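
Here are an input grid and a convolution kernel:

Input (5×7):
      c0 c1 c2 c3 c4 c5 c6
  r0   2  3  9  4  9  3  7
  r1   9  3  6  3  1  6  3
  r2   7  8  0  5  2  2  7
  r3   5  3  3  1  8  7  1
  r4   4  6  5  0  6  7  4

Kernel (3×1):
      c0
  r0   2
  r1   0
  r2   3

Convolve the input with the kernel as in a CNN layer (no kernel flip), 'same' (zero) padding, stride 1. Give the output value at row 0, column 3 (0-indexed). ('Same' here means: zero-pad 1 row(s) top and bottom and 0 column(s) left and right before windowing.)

9

The receptive field on the zero-padded input at this output position is [0 / 4 / 3]. Elementwise product with the kernel and sum: 0·2 + 3·3.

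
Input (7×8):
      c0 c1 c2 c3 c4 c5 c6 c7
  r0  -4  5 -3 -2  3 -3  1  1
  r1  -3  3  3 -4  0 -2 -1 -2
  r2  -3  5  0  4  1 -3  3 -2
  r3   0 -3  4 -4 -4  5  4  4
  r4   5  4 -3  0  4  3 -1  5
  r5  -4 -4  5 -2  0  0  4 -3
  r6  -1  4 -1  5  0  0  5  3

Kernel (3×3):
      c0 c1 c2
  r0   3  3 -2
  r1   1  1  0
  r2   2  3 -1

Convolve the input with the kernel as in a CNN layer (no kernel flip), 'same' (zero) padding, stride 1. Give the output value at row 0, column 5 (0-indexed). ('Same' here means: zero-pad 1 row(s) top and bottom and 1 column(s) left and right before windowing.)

-5

The receptive field on the zero-padded input at this output position is [0 0 0 / 3 -3 1 / 0 -2 -1]. Elementwise product with the kernel and sum: 0·3 + 0·3 + 0·-2 + 3·1 + -3·1 + 0·2 + -2·3 + -1·-1.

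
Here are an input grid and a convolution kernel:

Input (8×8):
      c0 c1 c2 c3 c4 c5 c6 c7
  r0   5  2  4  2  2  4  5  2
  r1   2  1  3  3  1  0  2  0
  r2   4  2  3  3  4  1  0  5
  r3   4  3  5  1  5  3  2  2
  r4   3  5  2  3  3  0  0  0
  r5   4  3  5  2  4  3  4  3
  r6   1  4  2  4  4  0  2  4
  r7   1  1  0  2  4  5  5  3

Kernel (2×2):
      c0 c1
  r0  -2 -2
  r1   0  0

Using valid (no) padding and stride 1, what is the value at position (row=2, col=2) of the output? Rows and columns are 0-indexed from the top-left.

The receptive field on the input at this output position is [3 3 / 5 1]. Elementwise product with the kernel and sum: 3·-2 + 3·-2.

-12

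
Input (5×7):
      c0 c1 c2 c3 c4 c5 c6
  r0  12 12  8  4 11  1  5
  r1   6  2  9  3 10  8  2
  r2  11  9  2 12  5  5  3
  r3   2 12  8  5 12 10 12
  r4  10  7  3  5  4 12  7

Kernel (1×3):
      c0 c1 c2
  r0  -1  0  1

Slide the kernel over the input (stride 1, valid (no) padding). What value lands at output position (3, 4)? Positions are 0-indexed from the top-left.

0

The receptive field on the input at this output position is [12 10 12]. Elementwise product with the kernel and sum: 12·-1 + 12·1.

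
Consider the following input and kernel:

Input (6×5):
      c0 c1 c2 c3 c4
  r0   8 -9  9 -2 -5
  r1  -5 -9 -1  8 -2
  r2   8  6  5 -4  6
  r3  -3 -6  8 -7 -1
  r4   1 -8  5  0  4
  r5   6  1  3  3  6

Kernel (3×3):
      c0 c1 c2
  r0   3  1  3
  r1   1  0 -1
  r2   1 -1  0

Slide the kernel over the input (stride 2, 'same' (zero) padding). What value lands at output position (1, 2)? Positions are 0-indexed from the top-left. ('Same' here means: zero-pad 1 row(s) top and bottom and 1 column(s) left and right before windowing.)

12

The receptive field on the zero-padded input at this output position is [8 -2 0 / -4 6 0 / -7 -1 0]. Elementwise product with the kernel and sum: 8·3 + -2·1 + 0·3 + -4·1 + 0·-1 + -7·1 + -1·-1.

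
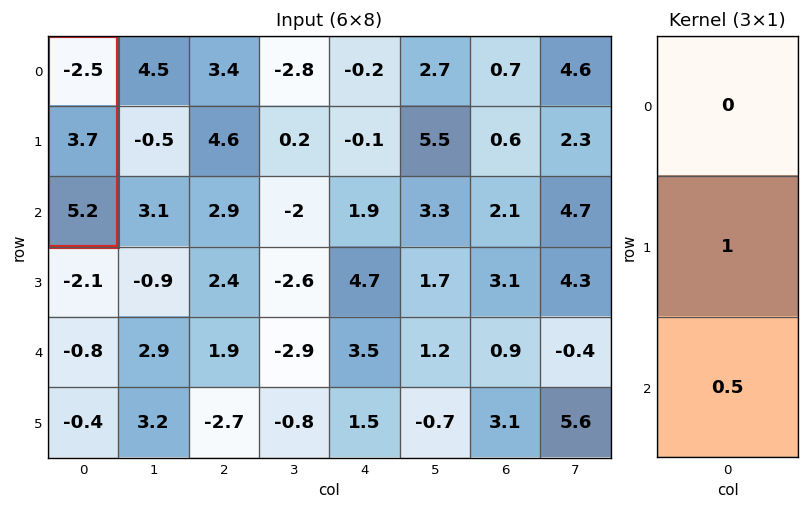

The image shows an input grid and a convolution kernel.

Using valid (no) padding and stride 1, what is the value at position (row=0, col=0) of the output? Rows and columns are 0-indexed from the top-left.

6.3

The receptive field on the input at this output position is [-2.5 / 3.7 / 5.2]. Elementwise product with the kernel and sum: 3.7·1 + 5.2·0.5.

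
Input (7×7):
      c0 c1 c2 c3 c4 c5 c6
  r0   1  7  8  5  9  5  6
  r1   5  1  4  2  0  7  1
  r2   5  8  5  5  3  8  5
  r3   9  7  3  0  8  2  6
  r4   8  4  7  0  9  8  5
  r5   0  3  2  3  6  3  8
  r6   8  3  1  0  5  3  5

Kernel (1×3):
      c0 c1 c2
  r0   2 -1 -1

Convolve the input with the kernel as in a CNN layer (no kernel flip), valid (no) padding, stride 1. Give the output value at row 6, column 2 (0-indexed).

The receptive field on the input at this output position is [1 0 5]. Elementwise product with the kernel and sum: 1·2 + 0·-1 + 5·-1.

-3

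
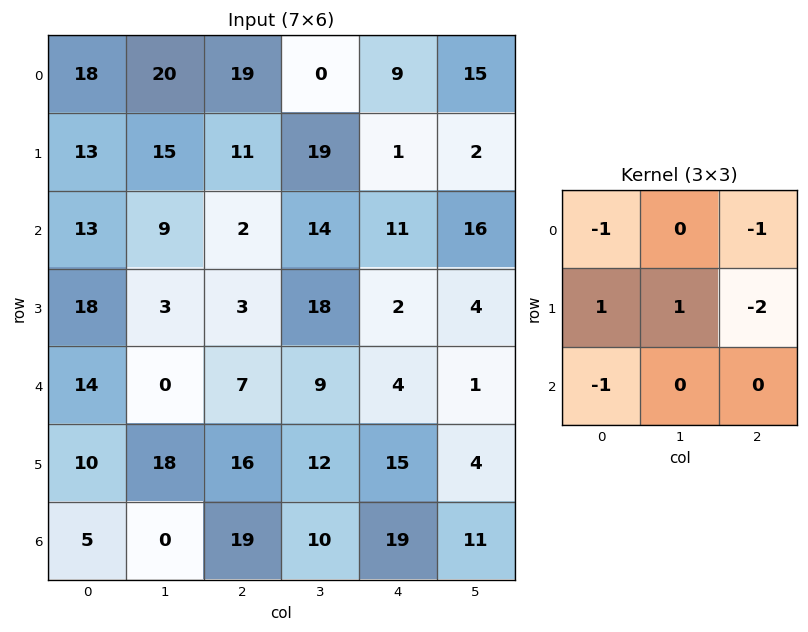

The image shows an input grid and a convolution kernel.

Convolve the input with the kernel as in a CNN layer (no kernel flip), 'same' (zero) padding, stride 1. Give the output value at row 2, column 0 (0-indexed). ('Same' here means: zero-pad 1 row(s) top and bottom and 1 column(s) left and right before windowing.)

-20

The receptive field on the zero-padded input at this output position is [0 13 15 / 0 13 9 / 0 18 3]. Elementwise product with the kernel and sum: 0·-1 + 15·-1 + 0·1 + 13·1 + 9·-2 + 0·-1.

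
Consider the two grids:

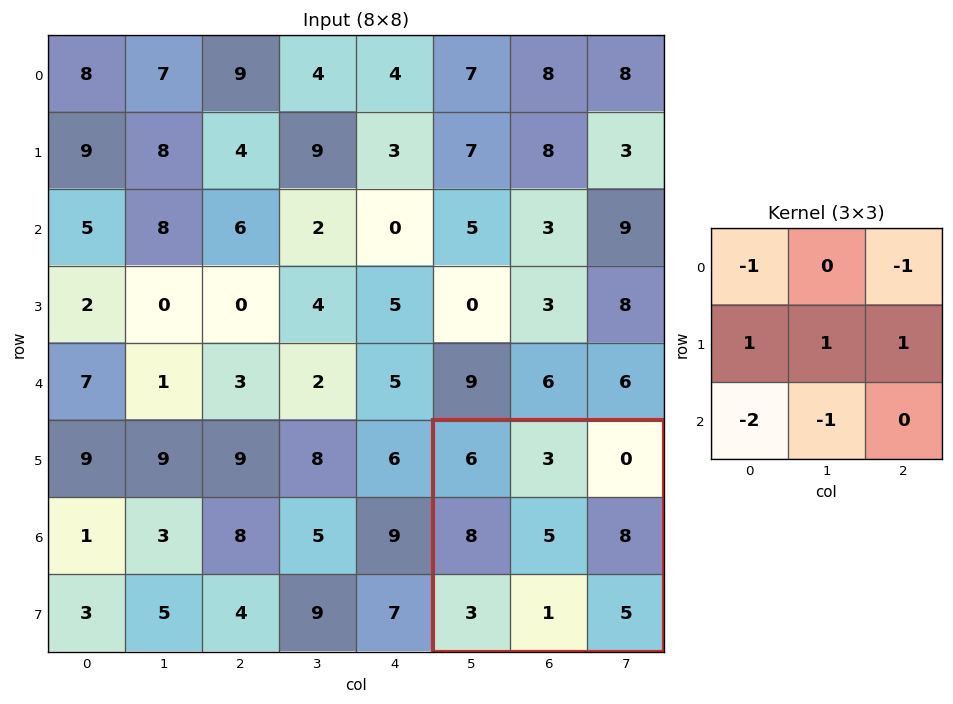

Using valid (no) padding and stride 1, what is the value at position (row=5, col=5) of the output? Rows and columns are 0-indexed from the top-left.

The receptive field on the input at this output position is [6 3 0 / 8 5 8 / 3 1 5]. Elementwise product with the kernel and sum: 6·-1 + 0·-1 + 8·1 + 5·1 + 8·1 + 3·-2 + 1·-1.

8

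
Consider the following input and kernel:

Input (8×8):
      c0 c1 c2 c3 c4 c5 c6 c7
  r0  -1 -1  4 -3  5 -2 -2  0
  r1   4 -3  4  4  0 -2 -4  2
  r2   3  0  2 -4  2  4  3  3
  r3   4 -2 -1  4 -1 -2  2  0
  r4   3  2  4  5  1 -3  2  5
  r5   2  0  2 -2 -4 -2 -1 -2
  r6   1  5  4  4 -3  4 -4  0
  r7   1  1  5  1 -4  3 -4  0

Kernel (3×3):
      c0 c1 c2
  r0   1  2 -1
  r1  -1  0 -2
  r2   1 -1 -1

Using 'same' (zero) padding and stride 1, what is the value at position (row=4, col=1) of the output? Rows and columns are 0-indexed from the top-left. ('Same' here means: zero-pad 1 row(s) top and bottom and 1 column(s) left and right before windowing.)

-10

The receptive field on the zero-padded input at this output position is [4 -2 -1 / 3 2 4 / 2 0 2]. Elementwise product with the kernel and sum: 4·1 + -2·2 + -1·-1 + 3·-1 + 4·-2 + 2·1 + 0·-1 + 2·-1.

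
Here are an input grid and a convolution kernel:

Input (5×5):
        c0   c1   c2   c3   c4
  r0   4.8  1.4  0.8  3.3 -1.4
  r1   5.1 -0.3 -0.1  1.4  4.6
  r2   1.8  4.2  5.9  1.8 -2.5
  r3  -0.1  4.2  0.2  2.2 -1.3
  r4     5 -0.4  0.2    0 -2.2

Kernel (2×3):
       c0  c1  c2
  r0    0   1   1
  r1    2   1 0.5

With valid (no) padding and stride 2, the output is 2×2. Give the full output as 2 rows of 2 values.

12.05 5.4
14.2 1.25

Output[0,0]: The receptive field on the input at this output position is [4.8 1.4 0.8 / 5.1 -0.3 -0.1]. Elementwise product with the kernel and sum: 1.4·1 + 0.8·1 + 5.1·2 + -0.3·1 + -0.1·0.5.
Output[0,1]: The receptive field on the input at this output position is [0.8 3.3 -1.4 / -0.1 1.4 4.6]. Elementwise product with the kernel and sum: 3.3·1 + -1.4·1 + -0.1·2 + 1.4·1 + 4.6·0.5.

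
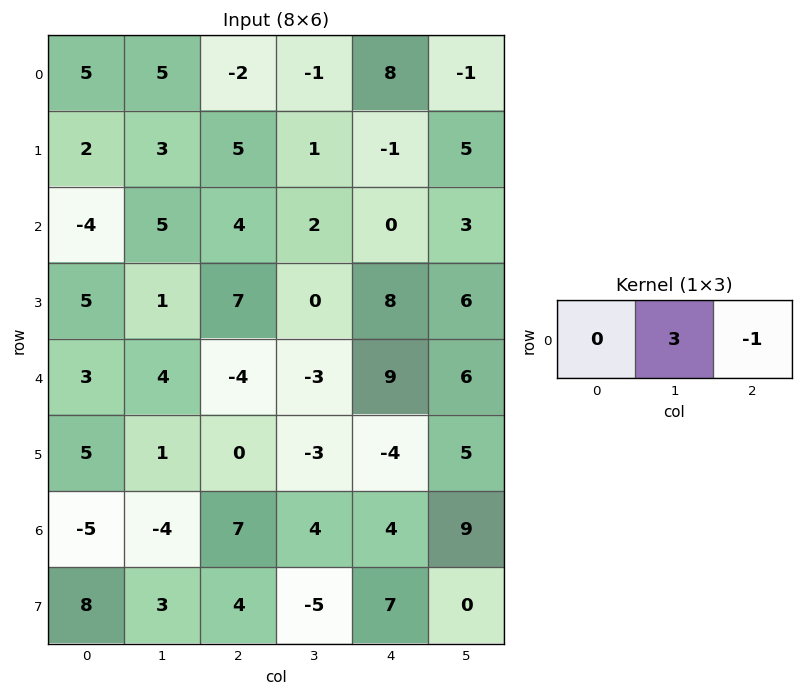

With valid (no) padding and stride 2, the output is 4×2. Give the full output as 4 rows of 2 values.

17 -11
11 6
16 -18
-19 8

Output[0,0]: The receptive field on the input at this output position is [5 5 -2]. Elementwise product with the kernel and sum: 5·3 + -2·-1.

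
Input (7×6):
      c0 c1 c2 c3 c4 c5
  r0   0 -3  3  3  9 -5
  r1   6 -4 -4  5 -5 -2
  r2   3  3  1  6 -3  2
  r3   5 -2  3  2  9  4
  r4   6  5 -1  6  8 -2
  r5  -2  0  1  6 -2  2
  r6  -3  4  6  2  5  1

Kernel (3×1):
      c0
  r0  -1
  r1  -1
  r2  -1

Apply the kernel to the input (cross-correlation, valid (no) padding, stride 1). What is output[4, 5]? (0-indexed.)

The receptive field on the input at this output position is [-2 / 2 / 1]. Elementwise product with the kernel and sum: -2·-1 + 2·-1 + 1·-1.

-1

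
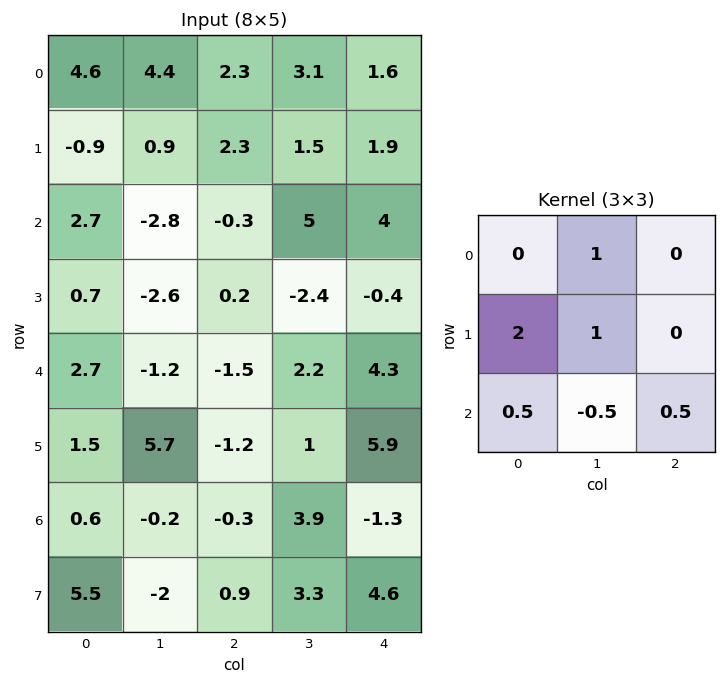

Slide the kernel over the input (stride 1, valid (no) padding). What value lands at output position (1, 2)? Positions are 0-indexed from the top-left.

The receptive field on the input at this output position is [2.3 1.5 1.9 / -0.3 5 4 / 0.2 -2.4 -0.4]. Elementwise product with the kernel and sum: 1.5·1 + -0.3·2 + 5·1 + 0.2·0.5 + -2.4·-0.5 + -0.4·0.5.

7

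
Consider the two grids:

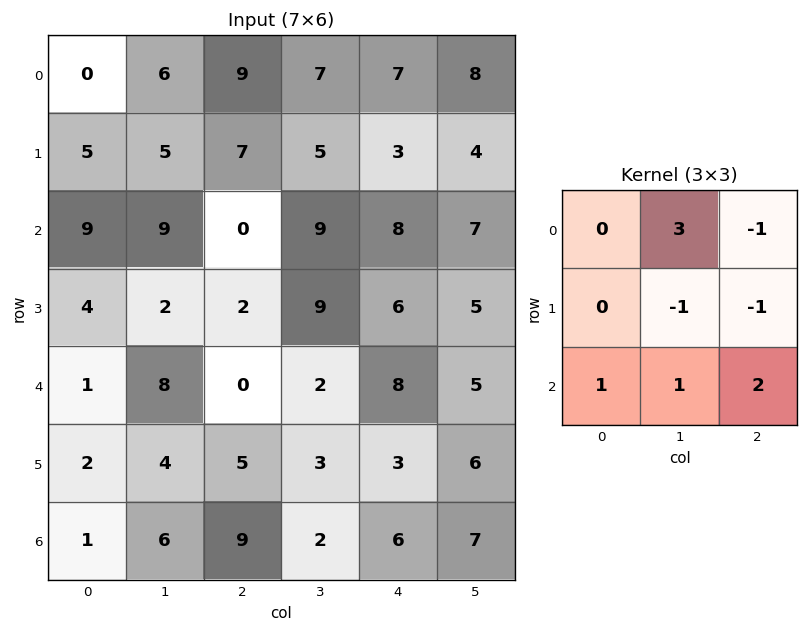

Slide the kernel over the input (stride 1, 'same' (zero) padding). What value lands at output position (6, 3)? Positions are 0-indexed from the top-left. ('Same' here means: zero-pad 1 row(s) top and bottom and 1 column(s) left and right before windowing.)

The receptive field on the zero-padded input at this output position is [5 3 3 / 9 2 6 / 0 0 0]. Elementwise product with the kernel and sum: 3·3 + 3·-1 + 2·-1 + 6·-1 + 0·1 + 0·1 + 0·2.

-2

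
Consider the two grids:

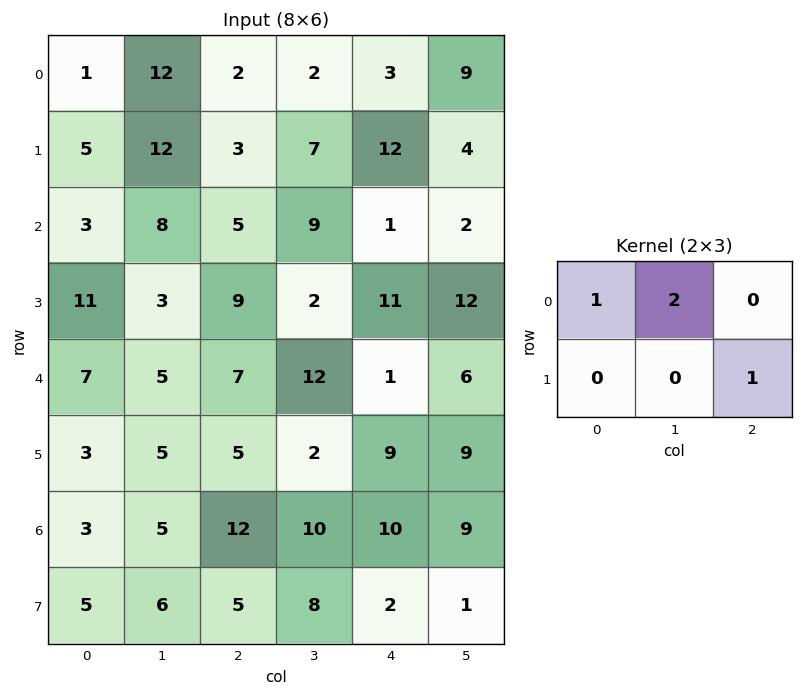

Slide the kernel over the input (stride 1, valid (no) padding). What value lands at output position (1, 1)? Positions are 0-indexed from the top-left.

27

The receptive field on the input at this output position is [12 3 7 / 8 5 9]. Elementwise product with the kernel and sum: 12·1 + 3·2 + 9·1.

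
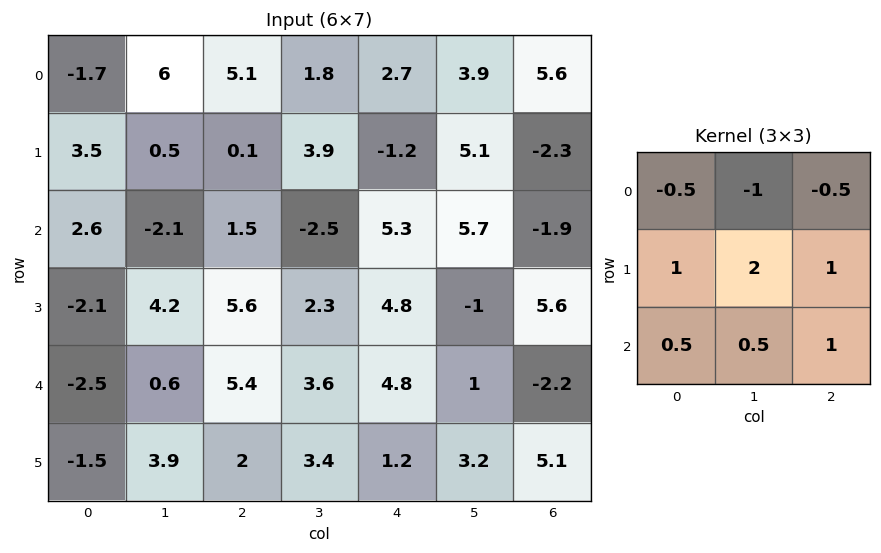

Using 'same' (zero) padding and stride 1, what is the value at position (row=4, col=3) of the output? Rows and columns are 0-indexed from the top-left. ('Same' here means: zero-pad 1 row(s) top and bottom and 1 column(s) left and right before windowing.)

13.8

The receptive field on the zero-padded input at this output position is [5.6 2.3 4.8 / 5.4 3.6 4.8 / 2 3.4 1.2]. Elementwise product with the kernel and sum: 5.6·-0.5 + 2.3·-1 + 4.8·-0.5 + 5.4·1 + 3.6·2 + 4.8·1 + 2·0.5 + 3.4·0.5 + 1.2·1.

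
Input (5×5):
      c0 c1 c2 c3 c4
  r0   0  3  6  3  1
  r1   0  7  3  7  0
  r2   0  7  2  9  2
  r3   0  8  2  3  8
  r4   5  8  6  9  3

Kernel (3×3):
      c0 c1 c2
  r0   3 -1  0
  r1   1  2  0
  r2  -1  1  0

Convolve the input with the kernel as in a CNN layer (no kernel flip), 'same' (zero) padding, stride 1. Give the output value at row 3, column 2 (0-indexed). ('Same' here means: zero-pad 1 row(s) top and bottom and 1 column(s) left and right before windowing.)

29

The receptive field on the zero-padded input at this output position is [7 2 9 / 8 2 3 / 8 6 9]. Elementwise product with the kernel and sum: 7·3 + 2·-1 + 8·1 + 2·2 + 8·-1 + 6·1.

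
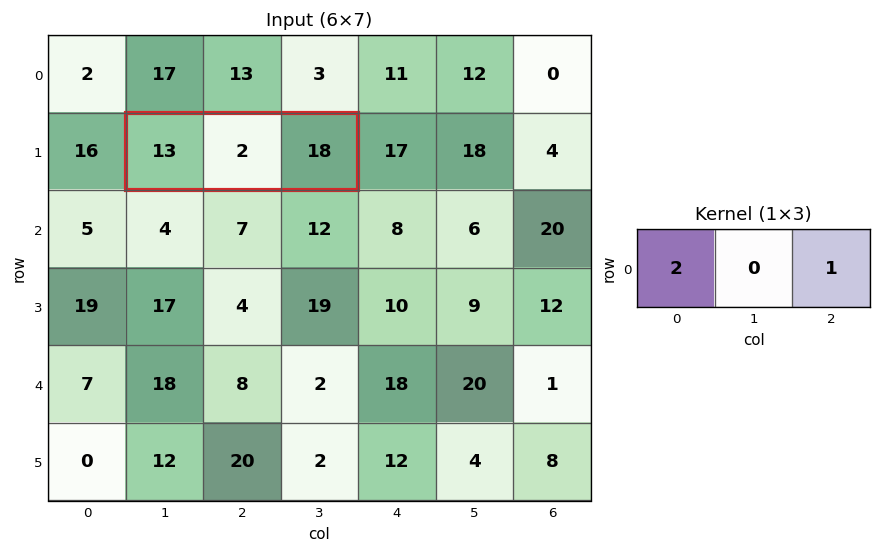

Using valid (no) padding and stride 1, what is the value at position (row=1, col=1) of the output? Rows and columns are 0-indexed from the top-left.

The receptive field on the input at this output position is [13 2 18]. Elementwise product with the kernel and sum: 13·2 + 18·1.

44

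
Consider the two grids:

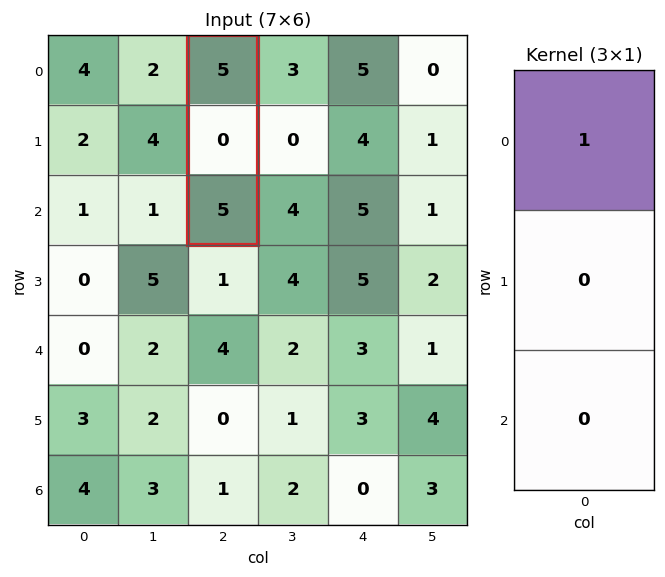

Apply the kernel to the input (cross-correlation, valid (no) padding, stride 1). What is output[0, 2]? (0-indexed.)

The receptive field on the input at this output position is [5 / 0 / 5]. Elementwise product with the kernel and sum: 5·1.

5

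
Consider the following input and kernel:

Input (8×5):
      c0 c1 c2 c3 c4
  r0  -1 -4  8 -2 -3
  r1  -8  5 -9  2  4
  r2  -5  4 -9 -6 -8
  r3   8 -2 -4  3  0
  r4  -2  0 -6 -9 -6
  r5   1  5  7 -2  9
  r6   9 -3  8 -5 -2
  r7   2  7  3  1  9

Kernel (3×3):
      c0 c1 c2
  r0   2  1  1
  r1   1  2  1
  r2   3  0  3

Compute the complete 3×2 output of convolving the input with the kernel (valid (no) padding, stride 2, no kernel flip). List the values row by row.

Output[0,0]: The receptive field on the input at this output position is [-1 -4 8 / -8 5 -9 / -5 4 -9]. Elementwise product with the kernel and sum: -1·2 + -4·1 + 8·1 + -8·1 + 5·2 + -9·1 + -5·3 + -9·3.

-47 -41
-39 -66
59 3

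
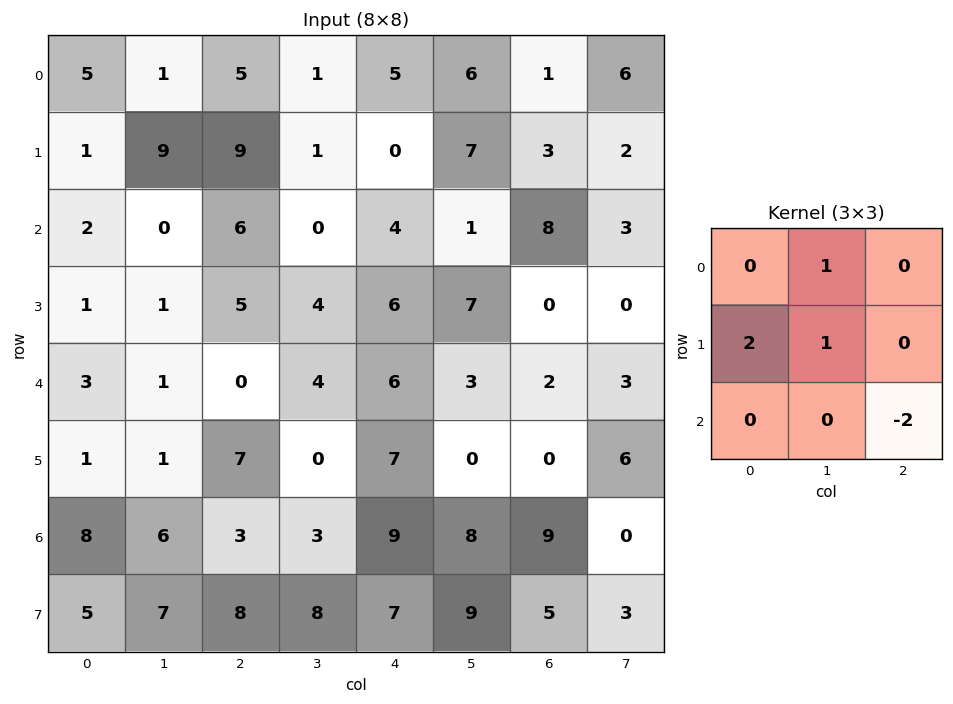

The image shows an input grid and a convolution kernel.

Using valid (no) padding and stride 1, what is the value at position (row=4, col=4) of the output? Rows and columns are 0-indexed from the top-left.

-1

The receptive field on the input at this output position is [6 3 2 / 7 0 0 / 9 8 9]. Elementwise product with the kernel and sum: 3·1 + 7·2 + 0·1 + 9·-2.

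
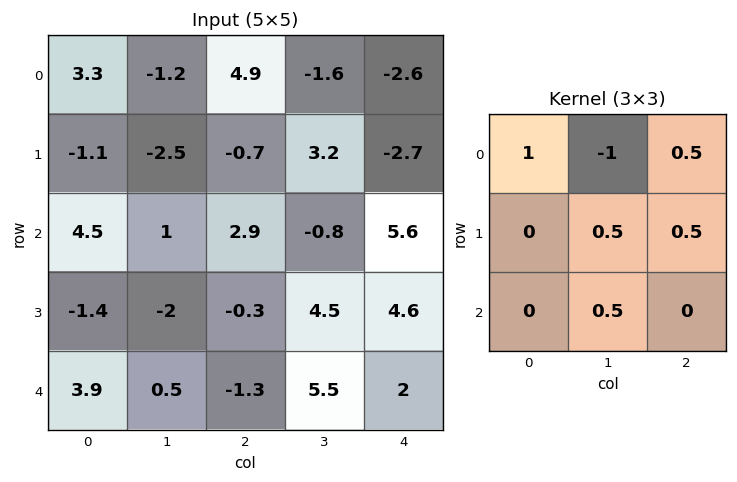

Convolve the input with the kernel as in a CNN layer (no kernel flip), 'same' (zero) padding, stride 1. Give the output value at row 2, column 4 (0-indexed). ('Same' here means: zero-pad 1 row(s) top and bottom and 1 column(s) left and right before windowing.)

11

The receptive field on the zero-padded input at this output position is [3.2 -2.7 0 / -0.8 5.6 0 / 4.5 4.6 0]. Elementwise product with the kernel and sum: 3.2·1 + -2.7·-1 + 0·0.5 + 5.6·0.5 + 0·0.5 + 4.6·0.5.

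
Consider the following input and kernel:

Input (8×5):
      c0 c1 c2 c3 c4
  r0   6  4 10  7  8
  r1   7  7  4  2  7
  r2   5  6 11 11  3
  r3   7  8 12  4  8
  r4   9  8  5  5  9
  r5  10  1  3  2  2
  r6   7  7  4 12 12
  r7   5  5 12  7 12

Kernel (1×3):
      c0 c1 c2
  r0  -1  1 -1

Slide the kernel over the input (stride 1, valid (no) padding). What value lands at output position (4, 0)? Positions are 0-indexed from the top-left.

-6

The receptive field on the input at this output position is [9 8 5]. Elementwise product with the kernel and sum: 9·-1 + 8·1 + 5·-1.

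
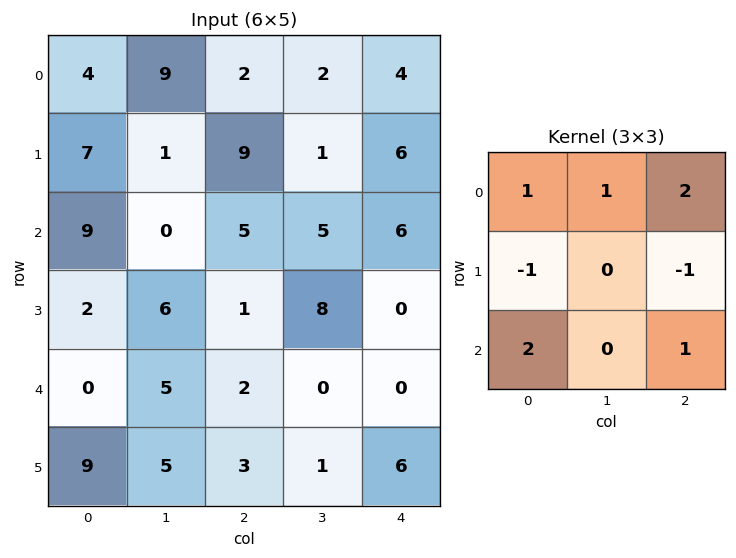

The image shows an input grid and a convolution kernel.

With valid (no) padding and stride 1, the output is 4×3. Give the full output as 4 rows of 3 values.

Output[0,0]: The receptive field on the input at this output position is [4 9 2 / 7 1 9 / 9 0 5]. Elementwise product with the kernel and sum: 4·1 + 9·1 + 2·2 + 7·-1 + 9·-1 + 9·2 + 5·1.

24 18 13
17 27 13
18 11 25
29 29 19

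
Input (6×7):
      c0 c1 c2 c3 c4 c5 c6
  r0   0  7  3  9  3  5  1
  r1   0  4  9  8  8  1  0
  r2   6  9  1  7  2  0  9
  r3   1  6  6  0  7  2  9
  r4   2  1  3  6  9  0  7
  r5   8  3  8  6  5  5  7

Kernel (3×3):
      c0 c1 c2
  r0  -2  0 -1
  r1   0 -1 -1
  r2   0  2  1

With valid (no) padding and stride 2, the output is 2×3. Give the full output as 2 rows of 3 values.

3 -9 1
-20 10 -17

Output[0,0]: The receptive field on the input at this output position is [0 7 3 / 0 4 9 / 6 9 1]. Elementwise product with the kernel and sum: 0·-2 + 3·-1 + 4·-1 + 9·-1 + 9·2 + 1·1.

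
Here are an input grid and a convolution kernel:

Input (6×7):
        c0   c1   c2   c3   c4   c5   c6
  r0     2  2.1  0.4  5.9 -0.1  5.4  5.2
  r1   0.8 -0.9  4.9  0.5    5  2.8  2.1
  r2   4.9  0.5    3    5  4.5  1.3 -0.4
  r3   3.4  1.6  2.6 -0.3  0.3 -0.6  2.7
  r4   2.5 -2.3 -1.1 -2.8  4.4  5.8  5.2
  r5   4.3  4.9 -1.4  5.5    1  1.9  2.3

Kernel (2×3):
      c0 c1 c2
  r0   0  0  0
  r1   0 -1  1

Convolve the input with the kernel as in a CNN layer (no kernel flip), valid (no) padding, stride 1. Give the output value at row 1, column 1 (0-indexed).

2

The receptive field on the input at this output position is [-0.9 4.9 0.5 / 0.5 3 5]. Elementwise product with the kernel and sum: 3·-1 + 5·1.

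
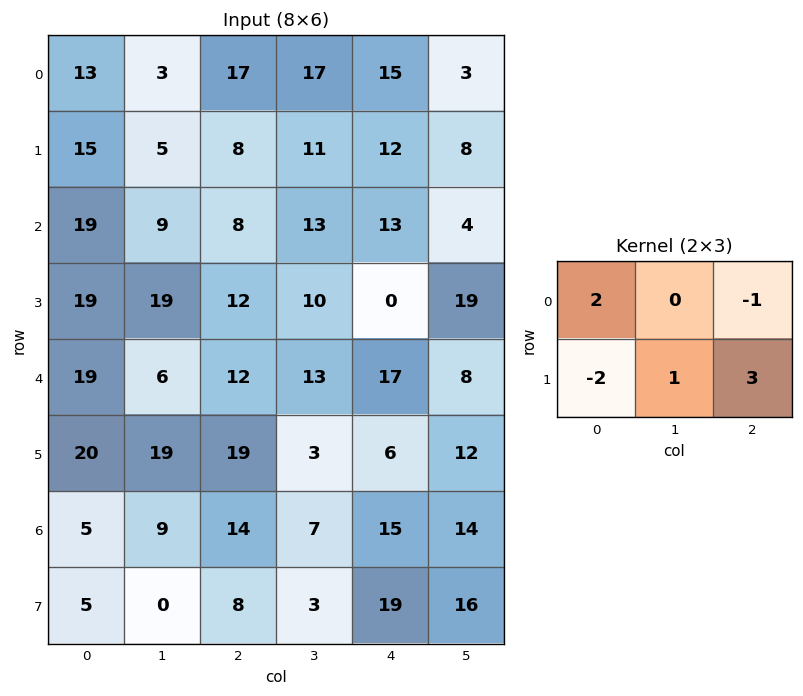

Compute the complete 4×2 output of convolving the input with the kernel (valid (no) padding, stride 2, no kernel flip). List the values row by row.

Output[0,0]: The receptive field on the input at this output position is [13 3 17 / 15 5 8]. Elementwise product with the kernel and sum: 13·2 + 17·-1 + 15·-2 + 5·1 + 8·3.

8 50
47 -11
62 -10
10 57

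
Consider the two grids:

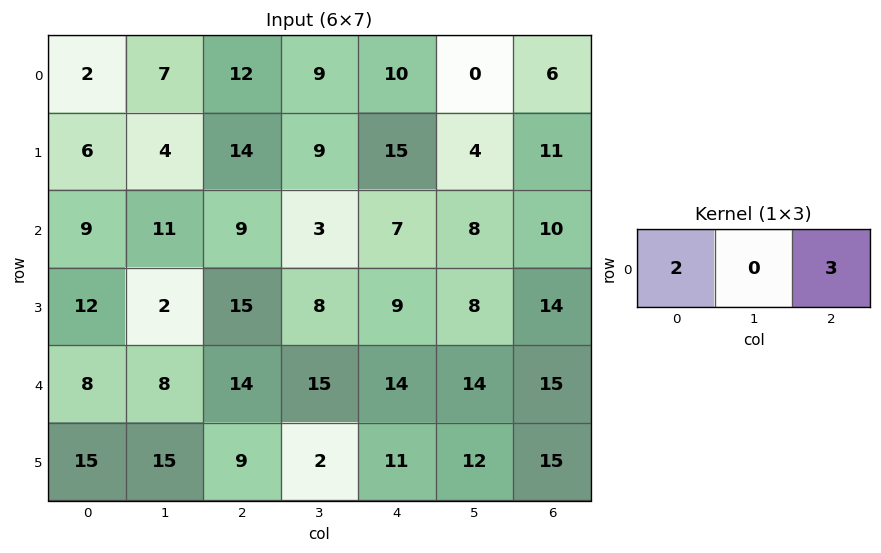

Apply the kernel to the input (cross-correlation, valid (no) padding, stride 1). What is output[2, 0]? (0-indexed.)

45

The receptive field on the input at this output position is [9 11 9]. Elementwise product with the kernel and sum: 9·2 + 9·3.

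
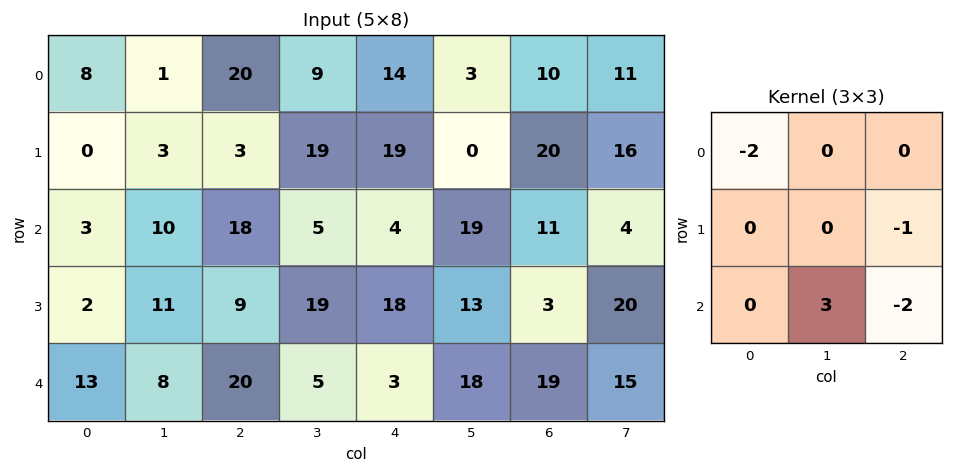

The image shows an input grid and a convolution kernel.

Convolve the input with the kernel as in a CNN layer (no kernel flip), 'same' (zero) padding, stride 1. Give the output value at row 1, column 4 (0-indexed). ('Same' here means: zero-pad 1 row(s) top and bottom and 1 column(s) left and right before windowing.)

The receptive field on the zero-padded input at this output position is [9 14 3 / 19 19 0 / 5 4 19]. Elementwise product with the kernel and sum: 9·-2 + 0·-1 + 4·3 + 19·-2.

-44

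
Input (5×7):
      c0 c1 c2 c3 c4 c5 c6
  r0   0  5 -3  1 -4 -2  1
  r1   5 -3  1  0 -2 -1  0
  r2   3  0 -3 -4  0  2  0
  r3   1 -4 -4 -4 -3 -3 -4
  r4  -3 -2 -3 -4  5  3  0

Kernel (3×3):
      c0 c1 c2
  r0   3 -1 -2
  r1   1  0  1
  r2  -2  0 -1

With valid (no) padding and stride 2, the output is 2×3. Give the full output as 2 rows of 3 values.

Output[0,0]: The receptive field on the input at this output position is [0 5 -3 / 5 -3 1 / 3 0 -3]. Elementwise product with the kernel and sum: 0·3 + 5·-1 + -3·-2 + 5·1 + 1·1 + 3·-2 + -3·-1.

4 3 -14
21 -11 -19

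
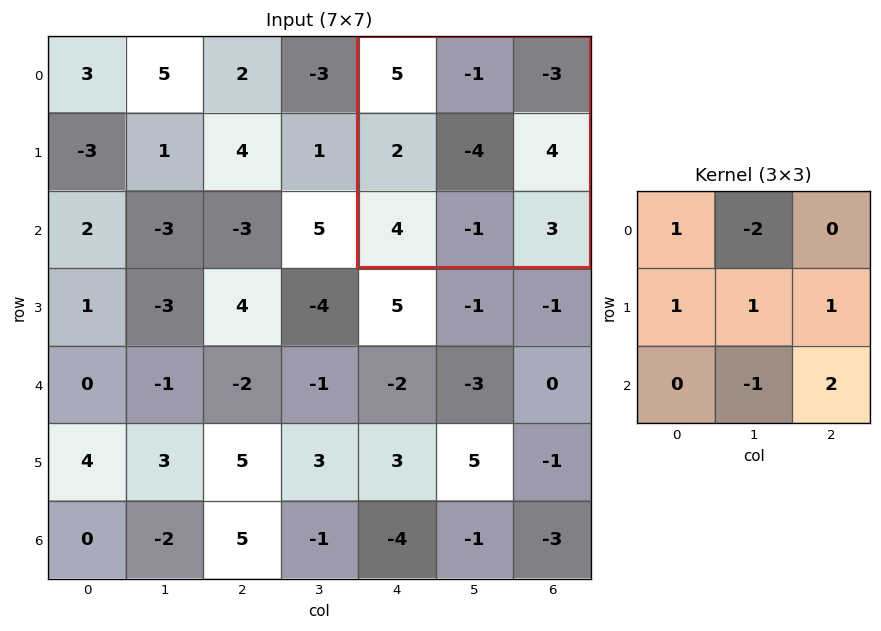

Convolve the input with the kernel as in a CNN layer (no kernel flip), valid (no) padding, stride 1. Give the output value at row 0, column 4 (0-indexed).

16

The receptive field on the input at this output position is [5 -1 -3 / 2 -4 4 / 4 -1 3]. Elementwise product with the kernel and sum: 5·1 + -1·-2 + 2·1 + -4·1 + 4·1 + -1·-1 + 3·2.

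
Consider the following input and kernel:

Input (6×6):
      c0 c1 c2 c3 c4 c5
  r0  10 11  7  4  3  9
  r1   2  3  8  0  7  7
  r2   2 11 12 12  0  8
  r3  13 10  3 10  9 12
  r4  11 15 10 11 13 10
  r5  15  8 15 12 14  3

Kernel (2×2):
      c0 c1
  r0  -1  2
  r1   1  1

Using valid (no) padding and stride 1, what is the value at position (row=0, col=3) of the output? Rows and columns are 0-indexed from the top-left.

9

The receptive field on the input at this output position is [4 3 / 0 7]. Elementwise product with the kernel and sum: 4·-1 + 3·2 + 0·1 + 7·1.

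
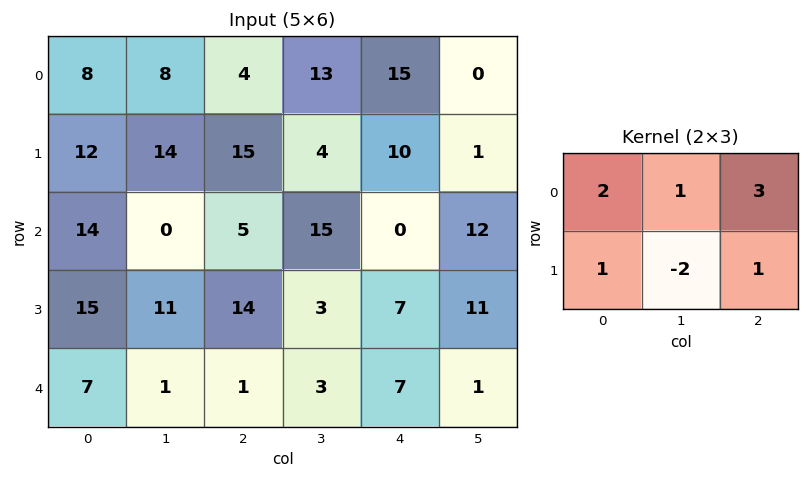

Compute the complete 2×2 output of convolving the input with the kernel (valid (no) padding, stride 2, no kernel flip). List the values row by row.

35 83
50 40

Output[0,0]: The receptive field on the input at this output position is [8 8 4 / 12 14 15]. Elementwise product with the kernel and sum: 8·2 + 8·1 + 4·3 + 12·1 + 14·-2 + 15·1.
Output[0,1]: The receptive field on the input at this output position is [4 13 15 / 15 4 10]. Elementwise product with the kernel and sum: 4·2 + 13·1 + 15·3 + 15·1 + 4·-2 + 10·1.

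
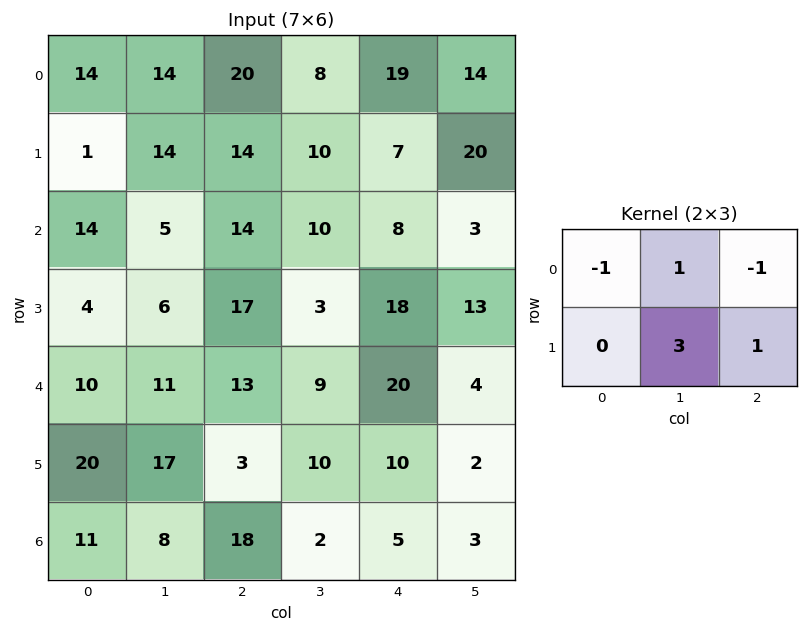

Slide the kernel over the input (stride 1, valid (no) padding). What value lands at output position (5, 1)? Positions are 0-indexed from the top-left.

The receptive field on the input at this output position is [17 3 10 / 8 18 2]. Elementwise product with the kernel and sum: 17·-1 + 3·1 + 10·-1 + 18·3 + 2·1.

32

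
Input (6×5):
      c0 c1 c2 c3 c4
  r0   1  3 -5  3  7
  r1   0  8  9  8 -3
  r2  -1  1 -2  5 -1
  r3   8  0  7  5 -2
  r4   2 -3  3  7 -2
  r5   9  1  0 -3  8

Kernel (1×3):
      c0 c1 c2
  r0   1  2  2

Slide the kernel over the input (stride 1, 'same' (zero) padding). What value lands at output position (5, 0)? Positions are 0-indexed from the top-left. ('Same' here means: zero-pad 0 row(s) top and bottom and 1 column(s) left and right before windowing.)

20

The receptive field on the zero-padded input at this output position is [0 9 1]. Elementwise product with the kernel and sum: 0·1 + 9·2 + 1·2.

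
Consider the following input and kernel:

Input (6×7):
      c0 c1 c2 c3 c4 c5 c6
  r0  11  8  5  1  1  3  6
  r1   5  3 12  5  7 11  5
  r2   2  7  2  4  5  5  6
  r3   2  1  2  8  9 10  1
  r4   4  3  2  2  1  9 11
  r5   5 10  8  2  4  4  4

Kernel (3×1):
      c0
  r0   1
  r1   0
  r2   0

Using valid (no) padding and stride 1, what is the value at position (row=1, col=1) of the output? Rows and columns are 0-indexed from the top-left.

The receptive field on the input at this output position is [3 / 7 / 1]. Elementwise product with the kernel and sum: 3·1.

3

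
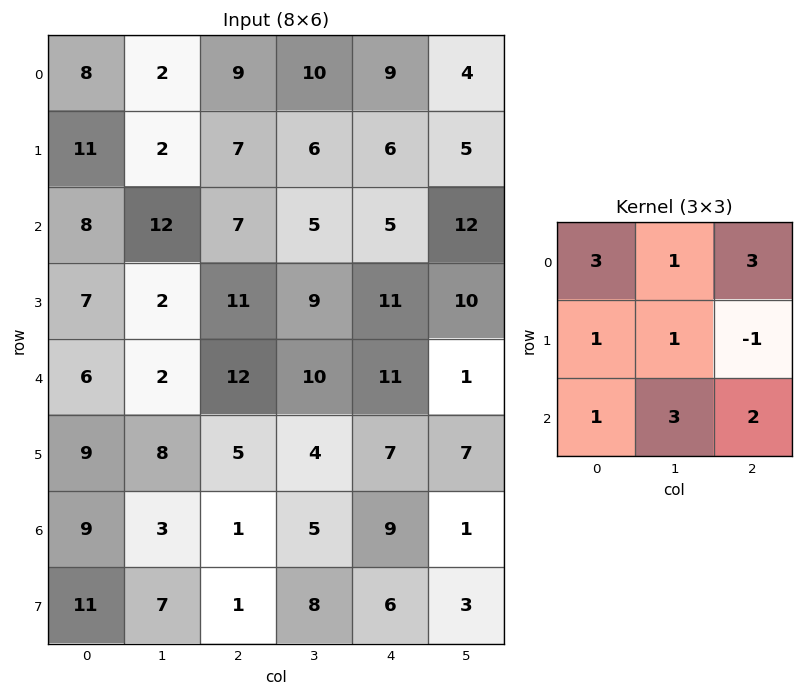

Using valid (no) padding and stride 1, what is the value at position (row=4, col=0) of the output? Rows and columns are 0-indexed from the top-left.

88

The receptive field on the input at this output position is [6 2 12 / 9 8 5 / 9 3 1]. Elementwise product with the kernel and sum: 6·3 + 2·1 + 12·3 + 9·1 + 8·1 + 5·-1 + 9·1 + 3·3 + 1·2.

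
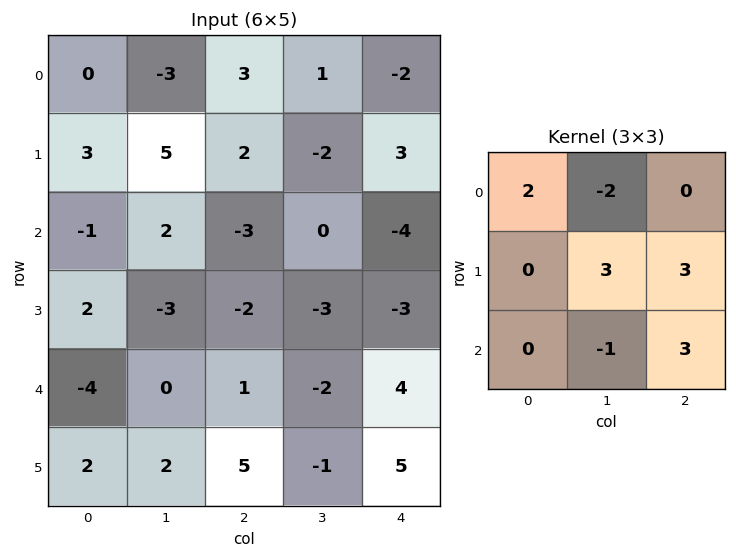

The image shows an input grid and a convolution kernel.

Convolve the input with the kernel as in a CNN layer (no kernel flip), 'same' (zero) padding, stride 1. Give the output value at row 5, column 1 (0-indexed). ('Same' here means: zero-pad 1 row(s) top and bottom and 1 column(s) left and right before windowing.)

13

The receptive field on the zero-padded input at this output position is [-4 0 1 / 2 2 5 / 0 0 0]. Elementwise product with the kernel and sum: -4·2 + 0·-2 + 2·3 + 5·3 + 0·-1 + 0·3.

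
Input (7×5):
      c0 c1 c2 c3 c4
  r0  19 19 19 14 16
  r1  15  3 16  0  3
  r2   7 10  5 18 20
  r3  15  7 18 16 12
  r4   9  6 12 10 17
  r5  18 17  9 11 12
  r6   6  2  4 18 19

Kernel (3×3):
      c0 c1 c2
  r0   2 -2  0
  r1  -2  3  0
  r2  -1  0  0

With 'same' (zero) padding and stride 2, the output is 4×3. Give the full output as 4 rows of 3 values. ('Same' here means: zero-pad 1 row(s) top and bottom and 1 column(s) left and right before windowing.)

57 16 20
-9 -38 2
-3 -15 28
-18 24 19

Output[0,0]: The receptive field on the zero-padded input at this output position is [0 0 0 / 0 19 19 / 0 15 3]. Elementwise product with the kernel and sum: 0·2 + 0·-2 + 0·-2 + 19·3 + 0·-1.
Output[0,1]: The receptive field on the zero-padded input at this output position is [0 0 0 / 19 19 14 / 3 16 0]. Elementwise product with the kernel and sum: 0·2 + 0·-2 + 19·-2 + 19·3 + 3·-1.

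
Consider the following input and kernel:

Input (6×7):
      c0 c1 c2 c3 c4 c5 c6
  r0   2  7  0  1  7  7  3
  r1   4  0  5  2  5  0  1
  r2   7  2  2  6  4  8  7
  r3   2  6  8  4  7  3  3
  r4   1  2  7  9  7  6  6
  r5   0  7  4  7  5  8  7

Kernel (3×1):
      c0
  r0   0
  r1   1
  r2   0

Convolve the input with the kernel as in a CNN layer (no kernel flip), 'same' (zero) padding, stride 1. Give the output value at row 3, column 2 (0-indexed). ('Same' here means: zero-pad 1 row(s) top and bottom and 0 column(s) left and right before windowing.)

8

The receptive field on the zero-padded input at this output position is [2 / 8 / 7]. Elementwise product with the kernel and sum: 8·1.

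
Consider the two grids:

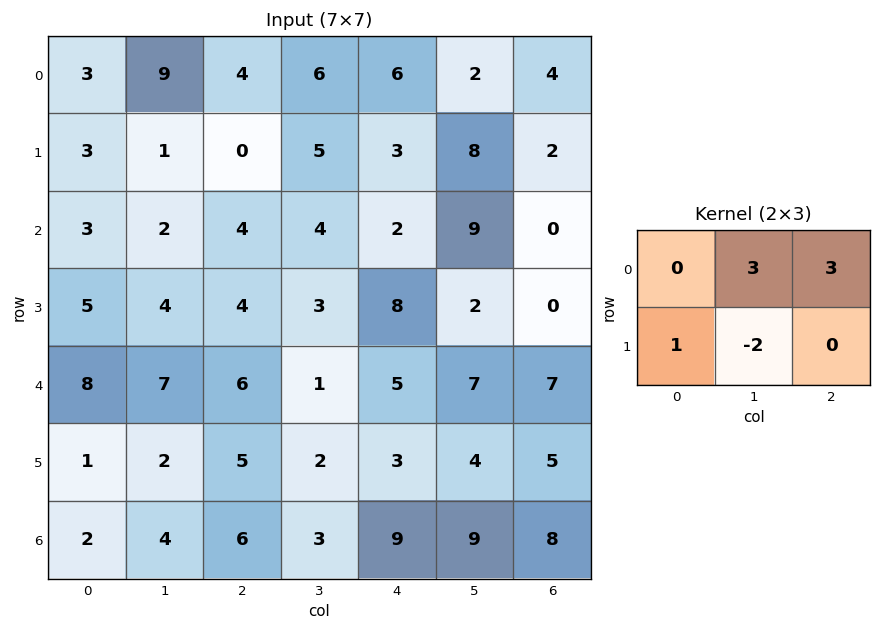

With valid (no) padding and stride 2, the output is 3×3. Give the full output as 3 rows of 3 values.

Output[0,0]: The receptive field on the input at this output position is [3 9 4 / 3 1 0]. Elementwise product with the kernel and sum: 9·3 + 4·3 + 3·1 + 1·-2.
Output[0,1]: The receptive field on the input at this output position is [4 6 6 / 0 5 3]. Elementwise product with the kernel and sum: 6·3 + 6·3 + 0·1 + 5·-2.

40 26 5
15 16 31
36 19 37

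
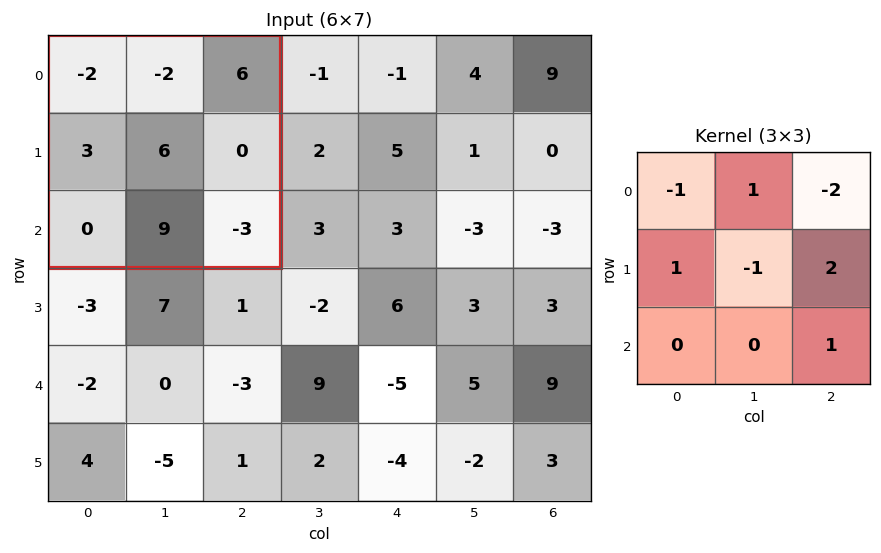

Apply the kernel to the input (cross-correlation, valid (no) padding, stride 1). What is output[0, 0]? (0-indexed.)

-18

The receptive field on the input at this output position is [-2 -2 6 / 3 6 0 / 0 9 -3]. Elementwise product with the kernel and sum: -2·-1 + -2·1 + 6·-2 + 3·1 + 6·-1 + 0·2 + -3·1.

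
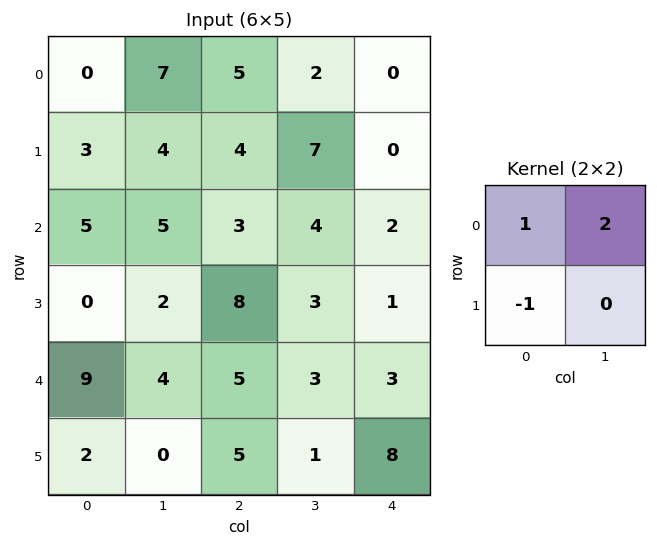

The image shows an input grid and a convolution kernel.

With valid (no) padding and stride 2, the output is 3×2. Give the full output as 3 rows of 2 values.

Output[0,0]: The receptive field on the input at this output position is [0 7 / 3 4]. Elementwise product with the kernel and sum: 0·1 + 7·2 + 3·-1.

11 5
15 3
15 6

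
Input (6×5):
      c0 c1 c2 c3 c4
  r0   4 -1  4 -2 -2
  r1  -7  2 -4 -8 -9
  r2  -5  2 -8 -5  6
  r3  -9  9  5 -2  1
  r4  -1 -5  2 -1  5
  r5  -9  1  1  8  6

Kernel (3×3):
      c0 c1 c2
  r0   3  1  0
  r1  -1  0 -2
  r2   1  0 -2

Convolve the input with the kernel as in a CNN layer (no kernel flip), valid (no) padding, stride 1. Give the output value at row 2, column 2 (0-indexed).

The receptive field on the input at this output position is [-8 -5 6 / 5 -2 1 / 2 -1 5]. Elementwise product with the kernel and sum: -8·3 + -5·1 + 5·-1 + 1·-2 + 2·1 + 5·-2.

-44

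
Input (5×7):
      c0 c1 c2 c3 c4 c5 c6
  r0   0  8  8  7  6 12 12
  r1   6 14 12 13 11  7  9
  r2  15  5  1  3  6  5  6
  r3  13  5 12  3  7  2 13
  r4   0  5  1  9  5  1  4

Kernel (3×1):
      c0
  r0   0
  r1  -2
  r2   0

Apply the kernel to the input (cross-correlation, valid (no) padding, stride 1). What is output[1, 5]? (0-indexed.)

-10

The receptive field on the input at this output position is [7 / 5 / 2]. Elementwise product with the kernel and sum: 5·-2.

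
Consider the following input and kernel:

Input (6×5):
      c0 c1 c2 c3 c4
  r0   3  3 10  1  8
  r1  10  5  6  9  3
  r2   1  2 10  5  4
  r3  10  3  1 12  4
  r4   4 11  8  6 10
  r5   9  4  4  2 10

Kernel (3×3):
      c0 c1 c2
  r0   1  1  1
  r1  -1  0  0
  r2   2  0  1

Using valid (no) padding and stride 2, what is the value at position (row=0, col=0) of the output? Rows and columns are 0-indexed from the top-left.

The receptive field on the input at this output position is [3 3 10 / 10 5 6 / 1 2 10]. Elementwise product with the kernel and sum: 3·1 + 3·1 + 10·1 + 10·-1 + 1·2 + 10·1.

18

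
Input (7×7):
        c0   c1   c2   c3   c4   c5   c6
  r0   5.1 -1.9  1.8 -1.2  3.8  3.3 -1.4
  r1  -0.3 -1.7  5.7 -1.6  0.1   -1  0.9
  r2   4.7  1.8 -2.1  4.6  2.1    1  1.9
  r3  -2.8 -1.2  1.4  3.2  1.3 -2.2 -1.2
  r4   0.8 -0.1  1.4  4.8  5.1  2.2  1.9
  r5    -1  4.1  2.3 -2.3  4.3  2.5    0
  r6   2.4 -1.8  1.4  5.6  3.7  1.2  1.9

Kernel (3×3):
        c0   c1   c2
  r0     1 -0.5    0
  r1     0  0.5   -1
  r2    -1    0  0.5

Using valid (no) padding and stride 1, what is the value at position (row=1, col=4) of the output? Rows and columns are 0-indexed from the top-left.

The receptive field on the input at this output position is [0.1 -1 0.9 / 2.1 1 1.9 / 1.3 -2.2 -1.2]. Elementwise product with the kernel and sum: 0.1·1 + -1·-0.5 + 1·0.5 + 1.9·-1 + 1.3·-1 + -1.2·0.5.

-2.7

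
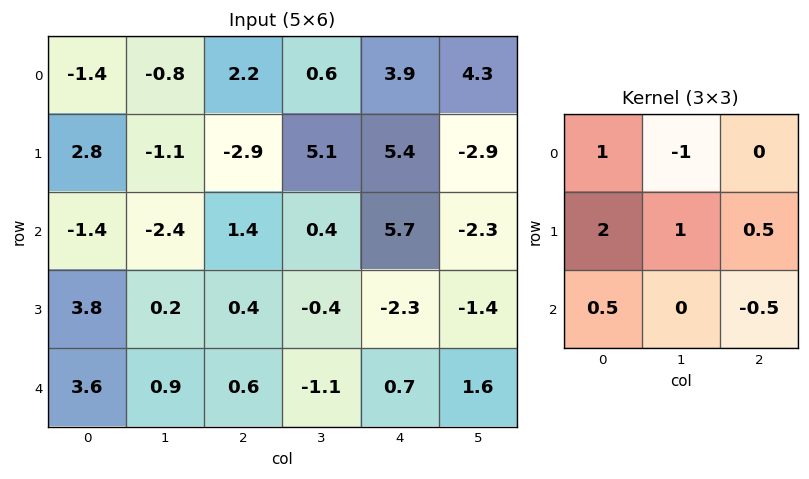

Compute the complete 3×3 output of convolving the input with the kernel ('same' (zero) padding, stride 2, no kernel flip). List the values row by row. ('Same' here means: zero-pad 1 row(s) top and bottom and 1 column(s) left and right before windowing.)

-1.25 -2.2 11.25
-5.5 -1.1 5.55
0.25 1.65 1.2

Output[0,0]: The receptive field on the zero-padded input at this output position is [0 0 0 / 0 -1.4 -0.8 / 0 2.8 -1.1]. Elementwise product with the kernel and sum: 0·1 + 0·-1 + 0·2 + -1.4·1 + -0.8·0.5 + 0·0.5 + -1.1·-0.5.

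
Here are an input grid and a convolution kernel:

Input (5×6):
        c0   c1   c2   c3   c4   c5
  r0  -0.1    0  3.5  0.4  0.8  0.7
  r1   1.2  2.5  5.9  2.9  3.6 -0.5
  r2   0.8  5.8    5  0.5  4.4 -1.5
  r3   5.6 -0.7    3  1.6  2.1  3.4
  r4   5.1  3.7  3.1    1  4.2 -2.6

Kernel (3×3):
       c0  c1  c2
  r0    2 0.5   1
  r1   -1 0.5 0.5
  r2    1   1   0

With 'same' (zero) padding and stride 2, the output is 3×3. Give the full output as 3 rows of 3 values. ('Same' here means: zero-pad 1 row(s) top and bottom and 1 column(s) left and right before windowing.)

Output[0,0]: The receptive field on the zero-padded input at this output position is [0 0 0 / 0 -0.1 0 / 0 1.2 2.5]. Elementwise product with the kernel and sum: 0·2 + 0·0.5 + 0·1 + 0·-1 + -0.1·0.5 + 0·0.5 + 0·1 + 1.2·1.

1.15 10.35 6.85
12 10.1 11.75
6.5 0.05 7.45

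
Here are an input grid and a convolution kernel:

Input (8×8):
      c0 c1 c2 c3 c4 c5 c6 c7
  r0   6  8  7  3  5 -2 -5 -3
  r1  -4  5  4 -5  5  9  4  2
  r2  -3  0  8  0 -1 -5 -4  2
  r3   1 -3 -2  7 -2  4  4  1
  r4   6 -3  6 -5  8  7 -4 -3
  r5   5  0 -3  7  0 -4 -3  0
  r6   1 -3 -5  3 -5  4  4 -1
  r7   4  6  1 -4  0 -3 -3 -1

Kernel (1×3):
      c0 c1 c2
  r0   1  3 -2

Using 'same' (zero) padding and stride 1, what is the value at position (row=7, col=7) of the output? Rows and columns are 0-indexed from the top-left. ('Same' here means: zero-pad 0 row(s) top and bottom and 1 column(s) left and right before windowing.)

-6

The receptive field on the zero-padded input at this output position is [-3 -1 0]. Elementwise product with the kernel and sum: -3·1 + -1·3 + 0·-2.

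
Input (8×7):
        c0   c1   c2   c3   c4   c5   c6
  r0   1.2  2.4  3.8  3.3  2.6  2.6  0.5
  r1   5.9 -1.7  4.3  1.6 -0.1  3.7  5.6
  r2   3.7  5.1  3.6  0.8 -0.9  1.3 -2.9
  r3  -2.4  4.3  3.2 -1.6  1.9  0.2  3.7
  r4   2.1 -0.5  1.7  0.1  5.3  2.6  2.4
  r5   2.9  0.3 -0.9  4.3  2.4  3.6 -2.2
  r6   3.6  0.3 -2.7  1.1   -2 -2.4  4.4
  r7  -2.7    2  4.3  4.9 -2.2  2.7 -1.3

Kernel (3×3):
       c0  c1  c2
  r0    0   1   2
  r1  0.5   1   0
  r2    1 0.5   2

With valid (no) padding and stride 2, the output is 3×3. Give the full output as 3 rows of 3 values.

24.7 14.45 1.2
20.65 11.35 8.05
3 8.4 17.8

Output[0,0]: The receptive field on the input at this output position is [1.2 2.4 3.8 / 5.9 -1.7 4.3 / 3.7 5.1 3.6]. Elementwise product with the kernel and sum: 2.4·1 + 3.8·2 + 5.9·0.5 + -1.7·1 + 3.7·1 + 5.1·0.5 + 3.6·2.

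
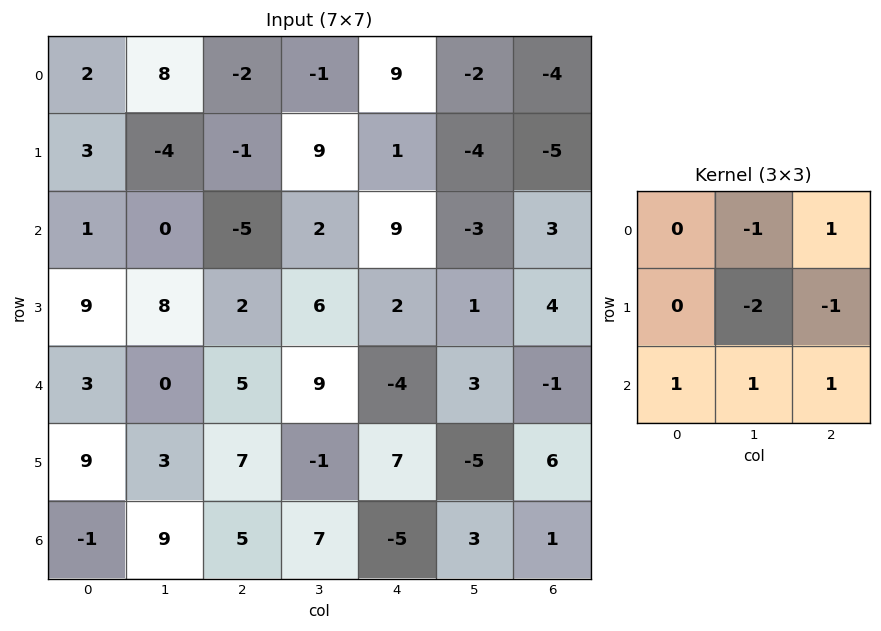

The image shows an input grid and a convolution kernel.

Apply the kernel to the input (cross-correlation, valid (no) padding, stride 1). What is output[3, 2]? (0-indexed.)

The receptive field on the input at this output position is [2 6 2 / 5 9 -4 / 7 -1 7]. Elementwise product with the kernel and sum: 6·-1 + 2·1 + 9·-2 + -4·-1 + 7·1 + -1·1 + 7·1.

-5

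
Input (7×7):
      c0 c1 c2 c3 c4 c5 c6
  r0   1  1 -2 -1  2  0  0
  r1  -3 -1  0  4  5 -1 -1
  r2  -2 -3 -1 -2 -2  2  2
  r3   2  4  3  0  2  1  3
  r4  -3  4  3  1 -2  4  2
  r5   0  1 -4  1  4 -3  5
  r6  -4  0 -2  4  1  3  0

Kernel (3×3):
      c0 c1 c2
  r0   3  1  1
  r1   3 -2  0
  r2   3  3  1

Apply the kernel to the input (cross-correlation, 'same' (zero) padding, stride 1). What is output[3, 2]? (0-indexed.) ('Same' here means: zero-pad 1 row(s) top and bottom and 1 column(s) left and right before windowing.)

The receptive field on the zero-padded input at this output position is [-3 -1 -2 / 4 3 0 / 4 3 1]. Elementwise product with the kernel and sum: -3·3 + -1·1 + -2·1 + 4·3 + 3·-2 + 4·3 + 3·3 + 1·1.

16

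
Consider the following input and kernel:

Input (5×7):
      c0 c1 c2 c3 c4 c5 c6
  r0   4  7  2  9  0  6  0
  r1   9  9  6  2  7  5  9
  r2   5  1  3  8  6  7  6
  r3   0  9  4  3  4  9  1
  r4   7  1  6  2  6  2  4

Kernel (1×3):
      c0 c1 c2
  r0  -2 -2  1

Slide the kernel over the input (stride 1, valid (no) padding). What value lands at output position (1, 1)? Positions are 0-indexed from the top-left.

The receptive field on the input at this output position is [9 6 2]. Elementwise product with the kernel and sum: 9·-2 + 6·-2 + 2·1.

-28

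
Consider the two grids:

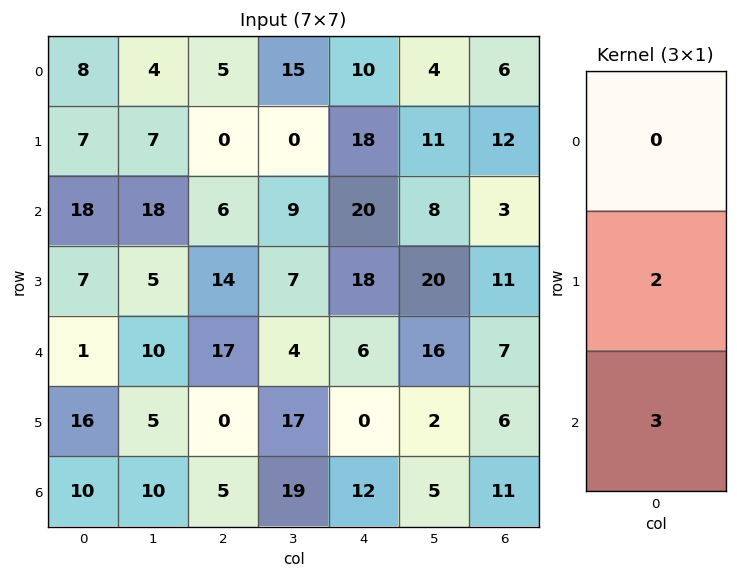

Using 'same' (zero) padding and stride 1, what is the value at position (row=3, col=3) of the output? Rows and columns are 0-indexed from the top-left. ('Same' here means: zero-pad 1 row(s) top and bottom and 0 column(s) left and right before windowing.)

26

The receptive field on the zero-padded input at this output position is [9 / 7 / 4]. Elementwise product with the kernel and sum: 7·2 + 4·3.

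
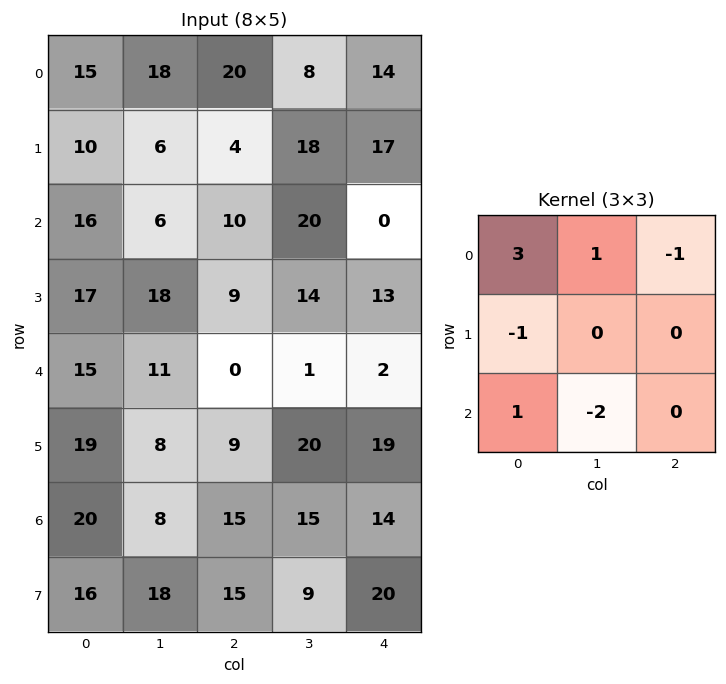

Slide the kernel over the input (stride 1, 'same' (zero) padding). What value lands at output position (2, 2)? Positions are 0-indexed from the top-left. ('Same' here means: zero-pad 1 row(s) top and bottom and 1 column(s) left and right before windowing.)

The receptive field on the zero-padded input at this output position is [6 4 18 / 6 10 20 / 18 9 14]. Elementwise product with the kernel and sum: 6·3 + 4·1 + 18·-1 + 6·-1 + 18·1 + 9·-2.

-2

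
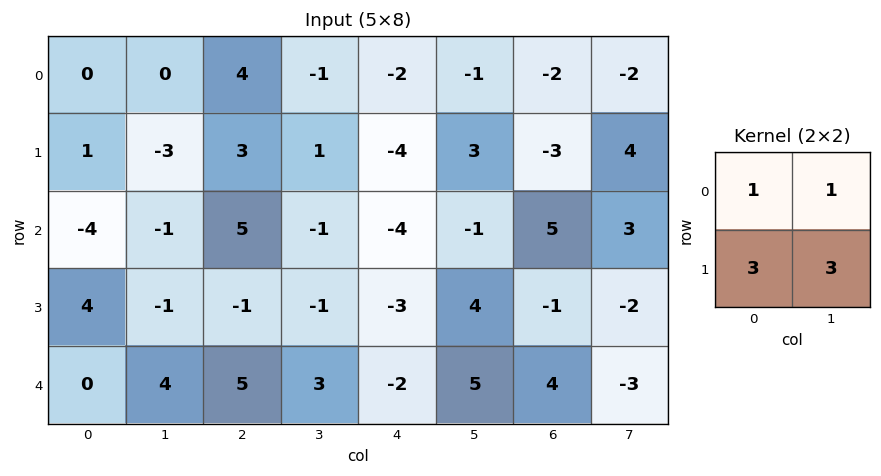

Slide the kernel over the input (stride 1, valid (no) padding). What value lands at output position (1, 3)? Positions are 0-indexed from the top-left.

The receptive field on the input at this output position is [1 -4 / -1 -4]. Elementwise product with the kernel and sum: 1·1 + -4·1 + -1·3 + -4·3.

-18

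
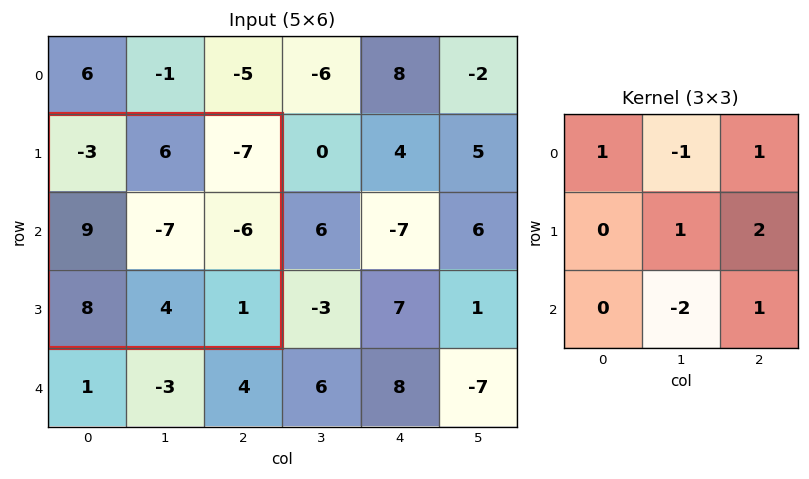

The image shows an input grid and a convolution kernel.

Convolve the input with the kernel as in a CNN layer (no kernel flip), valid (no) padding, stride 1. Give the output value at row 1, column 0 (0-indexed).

-42

The receptive field on the input at this output position is [-3 6 -7 / 9 -7 -6 / 8 4 1]. Elementwise product with the kernel and sum: -3·1 + 6·-1 + -7·1 + -7·1 + -6·2 + 4·-2 + 1·1.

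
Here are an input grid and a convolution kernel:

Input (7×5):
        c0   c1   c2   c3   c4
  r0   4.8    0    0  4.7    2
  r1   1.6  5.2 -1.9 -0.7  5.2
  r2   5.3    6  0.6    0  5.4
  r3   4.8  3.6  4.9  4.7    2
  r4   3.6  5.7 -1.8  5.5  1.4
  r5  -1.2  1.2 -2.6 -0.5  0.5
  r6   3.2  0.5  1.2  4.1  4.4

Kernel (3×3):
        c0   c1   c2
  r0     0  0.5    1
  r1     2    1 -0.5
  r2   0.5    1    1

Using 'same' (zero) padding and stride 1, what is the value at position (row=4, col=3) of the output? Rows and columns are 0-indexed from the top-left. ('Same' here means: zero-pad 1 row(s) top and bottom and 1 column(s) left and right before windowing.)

The receptive field on the zero-padded input at this output position is [4.9 4.7 2 / -1.8 5.5 1.4 / -2.6 -0.5 0.5]. Elementwise product with the kernel and sum: 4.7·0.5 + 2·1 + -1.8·2 + 5.5·1 + 1.4·-0.5 + -2.6·0.5 + -0.5·1 + 0.5·1.

4.25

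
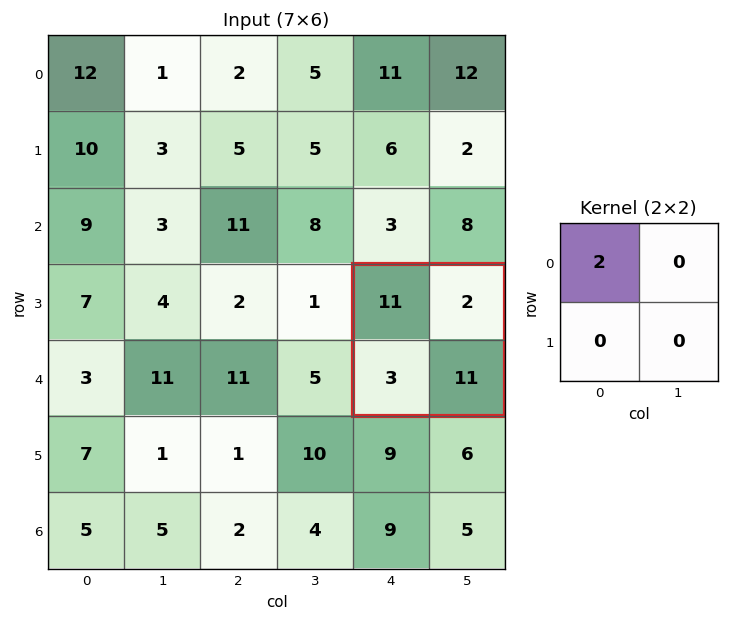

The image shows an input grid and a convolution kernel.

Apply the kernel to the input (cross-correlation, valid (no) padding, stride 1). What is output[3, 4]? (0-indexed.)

22

The receptive field on the input at this output position is [11 2 / 3 11]. Elementwise product with the kernel and sum: 11·2.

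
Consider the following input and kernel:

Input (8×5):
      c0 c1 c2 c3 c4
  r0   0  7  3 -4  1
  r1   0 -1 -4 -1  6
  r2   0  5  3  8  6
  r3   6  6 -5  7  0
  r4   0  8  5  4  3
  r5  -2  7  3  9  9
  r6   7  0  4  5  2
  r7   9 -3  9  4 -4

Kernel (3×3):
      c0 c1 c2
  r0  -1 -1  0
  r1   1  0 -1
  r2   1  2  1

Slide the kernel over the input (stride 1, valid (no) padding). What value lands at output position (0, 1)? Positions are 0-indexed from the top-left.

The receptive field on the input at this output position is [7 3 -4 / -1 -4 -1 / 5 3 8]. Elementwise product with the kernel and sum: 7·-1 + 3·-1 + -1·1 + -1·-1 + 5·1 + 3·2 + 8·1.

9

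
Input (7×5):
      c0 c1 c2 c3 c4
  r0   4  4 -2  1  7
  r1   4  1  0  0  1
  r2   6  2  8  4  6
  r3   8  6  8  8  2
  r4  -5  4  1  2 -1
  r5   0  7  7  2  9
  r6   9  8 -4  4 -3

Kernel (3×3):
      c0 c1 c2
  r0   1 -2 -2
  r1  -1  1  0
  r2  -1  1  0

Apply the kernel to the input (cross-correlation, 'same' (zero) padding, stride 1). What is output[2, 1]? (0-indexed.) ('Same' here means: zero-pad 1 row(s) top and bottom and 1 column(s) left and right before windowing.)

-4

The receptive field on the zero-padded input at this output position is [4 1 0 / 6 2 8 / 8 6 8]. Elementwise product with the kernel and sum: 4·1 + 1·-2 + 0·-2 + 6·-1 + 2·1 + 8·-1 + 6·1.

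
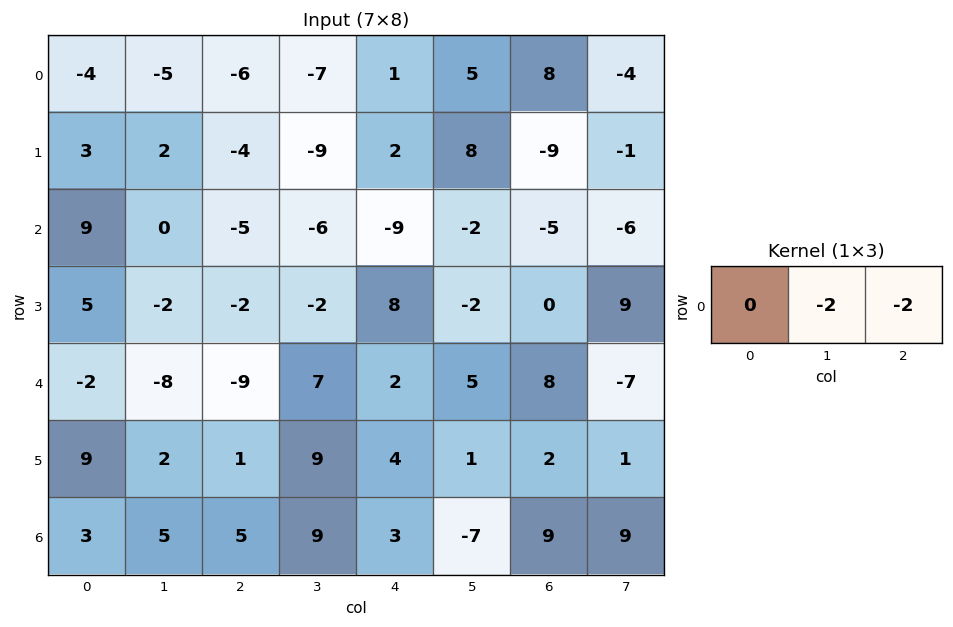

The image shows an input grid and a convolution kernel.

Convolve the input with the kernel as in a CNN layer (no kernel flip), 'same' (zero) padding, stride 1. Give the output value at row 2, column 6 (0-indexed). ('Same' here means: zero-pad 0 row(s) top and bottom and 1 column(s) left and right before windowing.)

The receptive field on the zero-padded input at this output position is [-2 -5 -6]. Elementwise product with the kernel and sum: -5·-2 + -6·-2.

22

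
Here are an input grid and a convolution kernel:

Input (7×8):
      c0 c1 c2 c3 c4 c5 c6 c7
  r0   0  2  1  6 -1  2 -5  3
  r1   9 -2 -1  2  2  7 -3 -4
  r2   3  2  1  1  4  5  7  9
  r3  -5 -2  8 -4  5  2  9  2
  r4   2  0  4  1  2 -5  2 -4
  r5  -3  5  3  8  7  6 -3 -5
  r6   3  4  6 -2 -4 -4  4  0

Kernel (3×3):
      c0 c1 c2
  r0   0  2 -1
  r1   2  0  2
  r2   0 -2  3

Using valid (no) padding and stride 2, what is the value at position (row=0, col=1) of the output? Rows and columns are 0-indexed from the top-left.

25

The receptive field on the input at this output position is [1 6 -1 / -1 2 2 / 1 1 4]. Elementwise product with the kernel and sum: 6·2 + -1·-1 + -1·2 + 2·2 + 1·-2 + 4·3.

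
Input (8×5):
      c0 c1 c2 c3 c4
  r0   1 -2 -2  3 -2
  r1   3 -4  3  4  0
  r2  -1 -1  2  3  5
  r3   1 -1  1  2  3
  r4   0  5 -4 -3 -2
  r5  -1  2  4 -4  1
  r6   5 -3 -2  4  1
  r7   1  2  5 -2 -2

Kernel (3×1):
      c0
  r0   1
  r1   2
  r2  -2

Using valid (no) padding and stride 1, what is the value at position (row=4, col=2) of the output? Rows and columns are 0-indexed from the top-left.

The receptive field on the input at this output position is [-4 / 4 / -2]. Elementwise product with the kernel and sum: -4·1 + 4·2 + -2·-2.

8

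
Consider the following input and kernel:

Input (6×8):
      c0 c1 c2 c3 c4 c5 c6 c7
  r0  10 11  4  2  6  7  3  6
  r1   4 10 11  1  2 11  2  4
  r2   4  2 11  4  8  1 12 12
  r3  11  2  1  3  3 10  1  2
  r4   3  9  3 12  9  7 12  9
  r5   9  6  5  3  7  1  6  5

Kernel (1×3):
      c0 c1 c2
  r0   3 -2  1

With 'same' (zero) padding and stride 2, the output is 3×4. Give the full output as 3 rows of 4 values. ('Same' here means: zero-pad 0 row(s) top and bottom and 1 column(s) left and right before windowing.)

-9 27 1 21
-6 -12 -3 -9
3 33 25 6

Output[0,0]: The receptive field on the zero-padded input at this output position is [0 10 11]. Elementwise product with the kernel and sum: 0·3 + 10·-2 + 11·1.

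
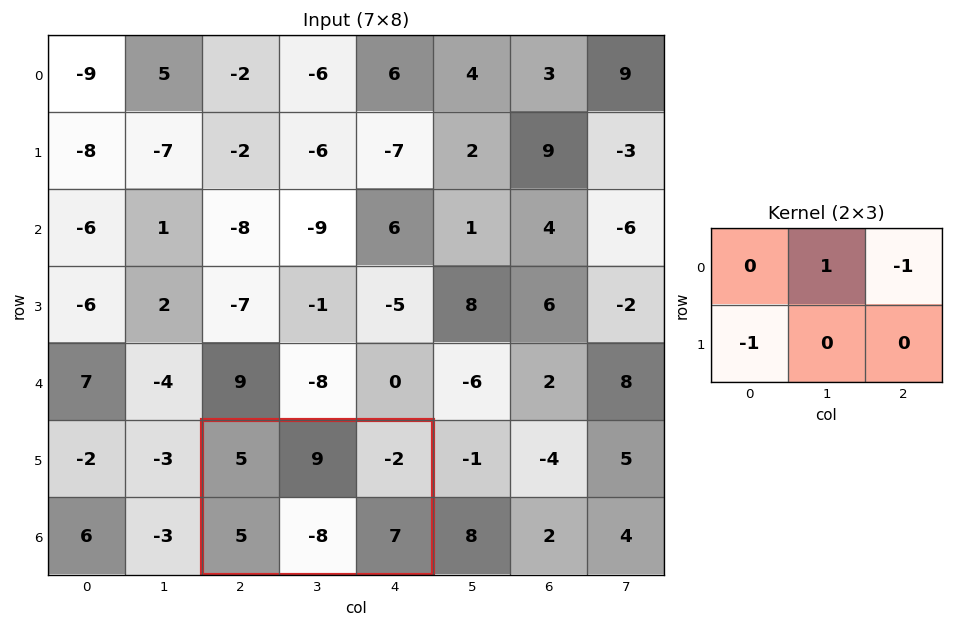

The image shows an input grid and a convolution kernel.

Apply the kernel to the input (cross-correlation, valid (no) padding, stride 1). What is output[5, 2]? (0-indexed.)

The receptive field on the input at this output position is [5 9 -2 / 5 -8 7]. Elementwise product with the kernel and sum: 9·1 + -2·-1 + 5·-1.

6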